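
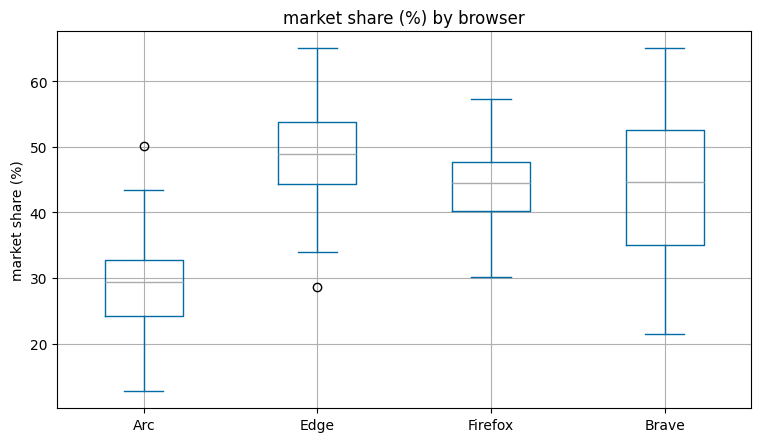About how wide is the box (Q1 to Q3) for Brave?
Q3 ≈ 52, Q1 ≈ 36; IQR ≈ 16.

≈ 16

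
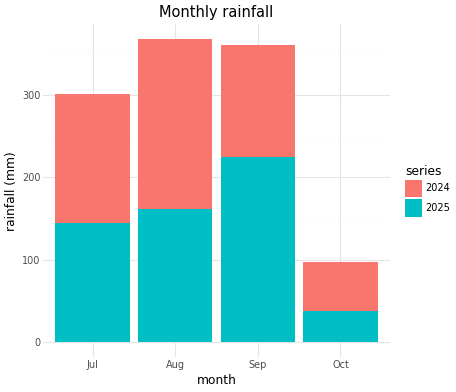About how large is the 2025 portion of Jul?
2025 top ≈ 150, bottom ≈ 0; segment ≈ 150.

≈ 150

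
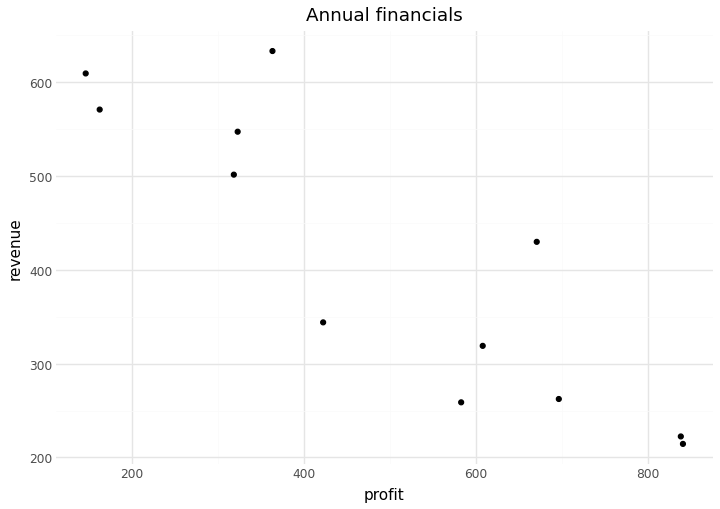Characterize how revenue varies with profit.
Points are negatively correlated; strong (|r| ≈ 0.9).

negative, strong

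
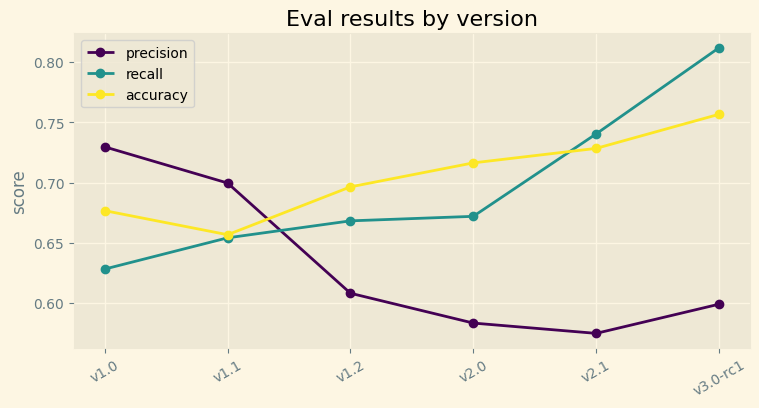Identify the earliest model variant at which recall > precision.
v1.1: recall ≈ 0.66 vs precision ≈ 0.70 (not yet); v1.2: recall ≈ 0.66 vs precision ≈ 0.60 (first crossover).

v1.2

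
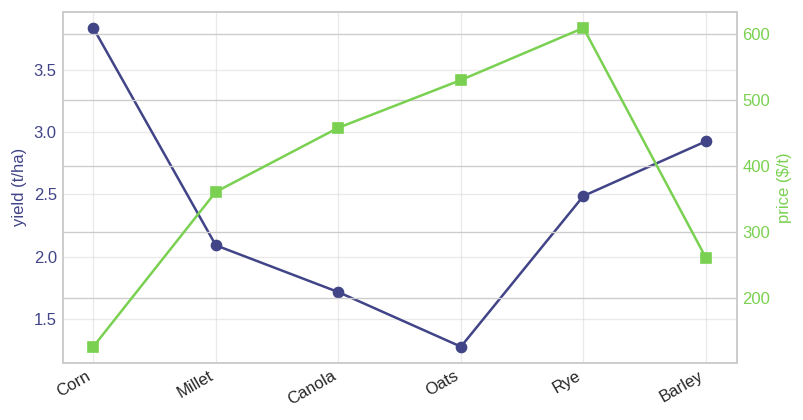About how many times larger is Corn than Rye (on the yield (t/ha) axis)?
Corn ≈ 4.0, Rye ≈ 2.5; 4.0/2.5 ≈ 1.6.

≈ 1.6×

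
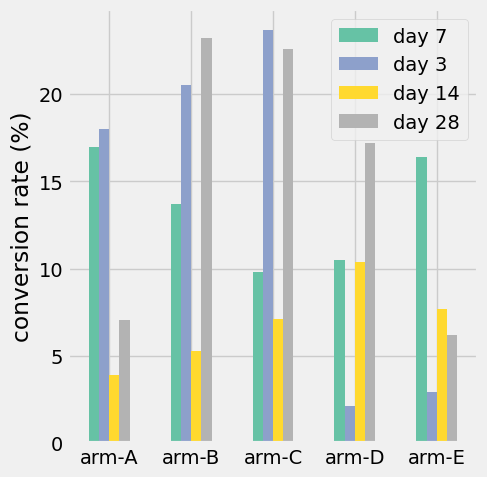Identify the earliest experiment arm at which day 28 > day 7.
arm-A: day 28 ≈ 8 vs day 7 ≈ 16 (not yet); arm-B: day 28 ≈ 24 vs day 7 ≈ 14 (first crossover).

arm-B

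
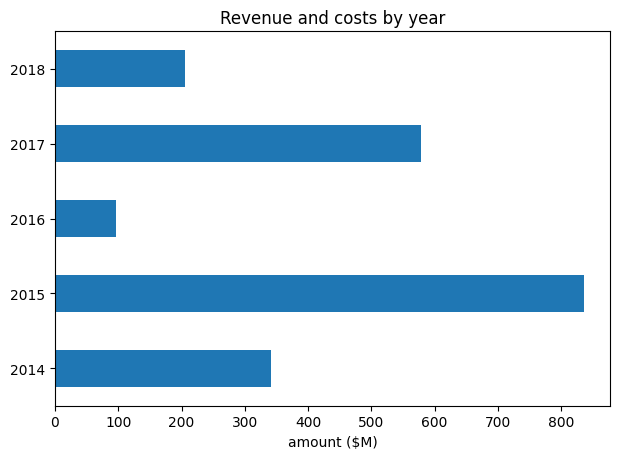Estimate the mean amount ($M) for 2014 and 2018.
≈ 250

(300 + 200) / 2 ≈ 250.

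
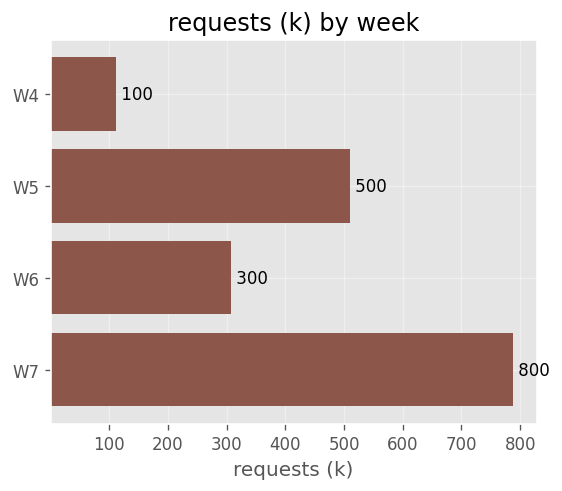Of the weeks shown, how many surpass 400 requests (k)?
Above 400: W5, W7.

2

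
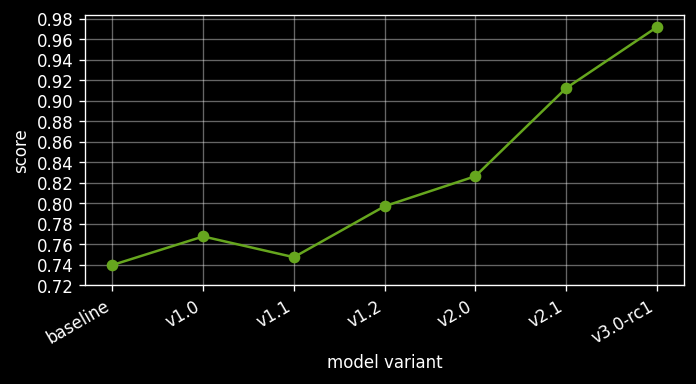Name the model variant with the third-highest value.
Top 4: v3.0-rc1 ≈ 0.98, v2.1 ≈ 0.92, v2.0 ≈ 0.82, v1.2 ≈ 0.80.

v2.0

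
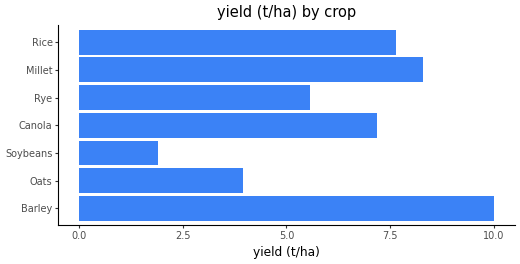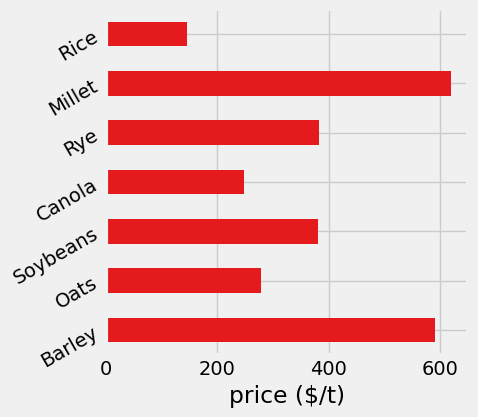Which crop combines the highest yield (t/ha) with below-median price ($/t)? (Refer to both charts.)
Chart 2 median price ($/t) ≈ 400; below-median crops: Oats, Canola, Rice. Among those, Rice has the highest yield (t/ha) (≈ 8).

Rice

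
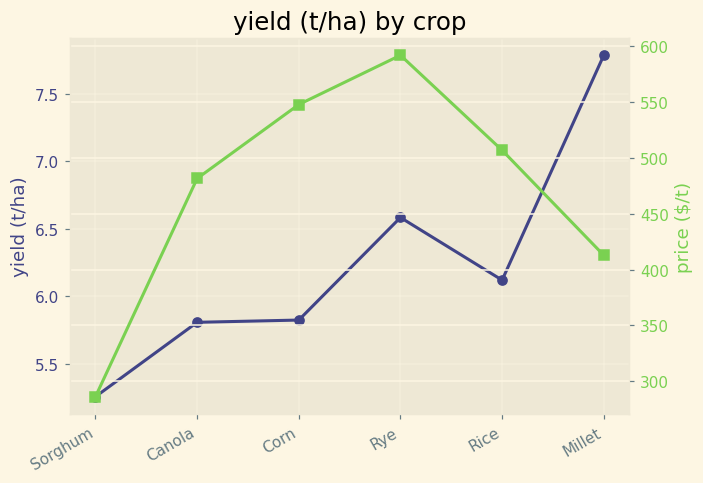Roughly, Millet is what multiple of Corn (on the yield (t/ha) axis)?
≈ 1.33×

Millet ≈ 8.0, Corn ≈ 6.0; 8.0/6.0 ≈ 1.33.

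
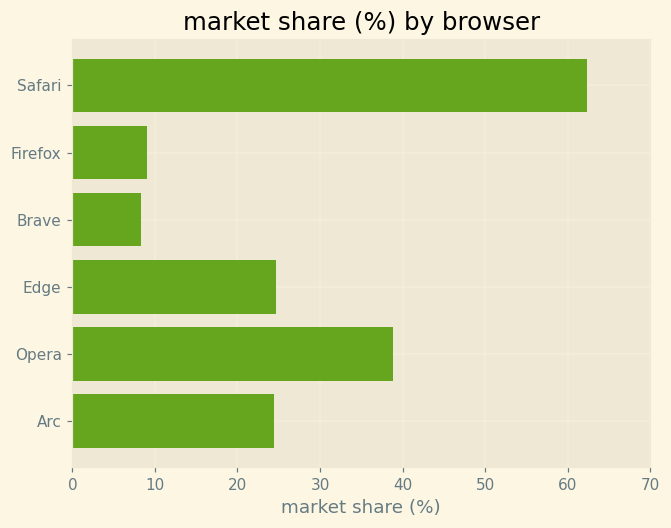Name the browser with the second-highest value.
Top 3: Safari ≈ 60, Opera ≈ 40, Edge ≈ 20.

Opera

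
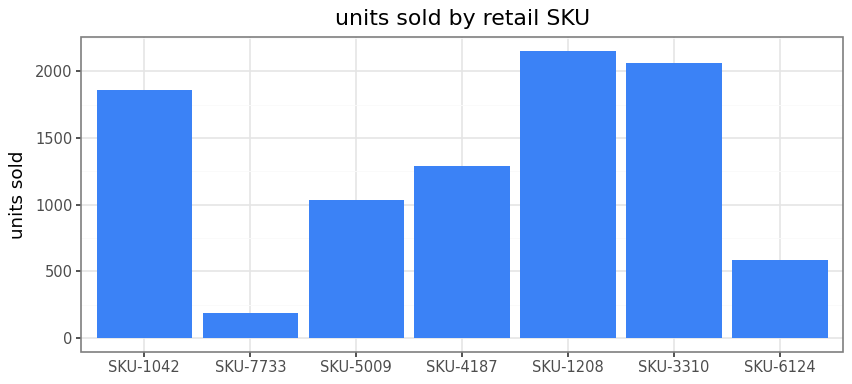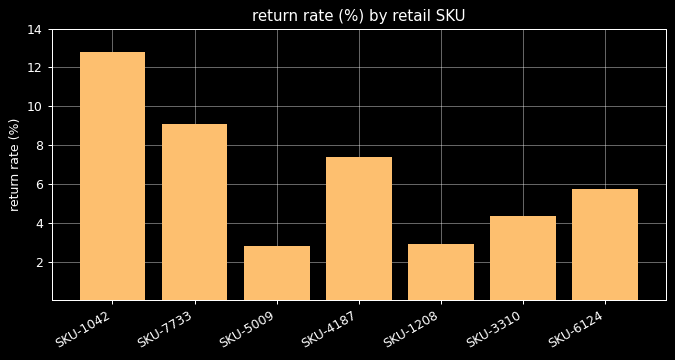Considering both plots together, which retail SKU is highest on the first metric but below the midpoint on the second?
Chart 2 median return rate (%) ≈ 6; below-median retail SKUs: SKU-5009, SKU-1208, SKU-3310. Among those, SKU-1208 has the highest units sold (≈ 2200).

SKU-1208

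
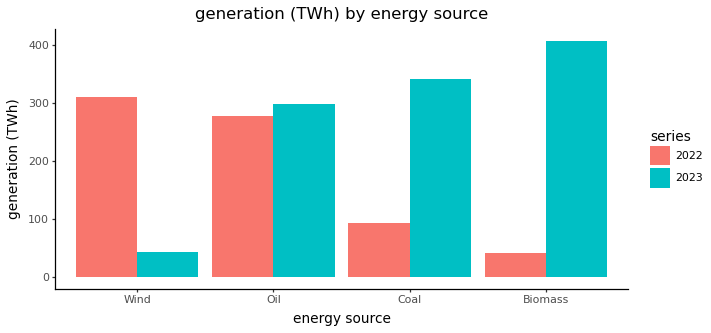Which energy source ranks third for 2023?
Top 4 for 2023: Biomass ≈ 400, Coal ≈ 350, Oil ≈ 300, Wind ≈ 50.

Oil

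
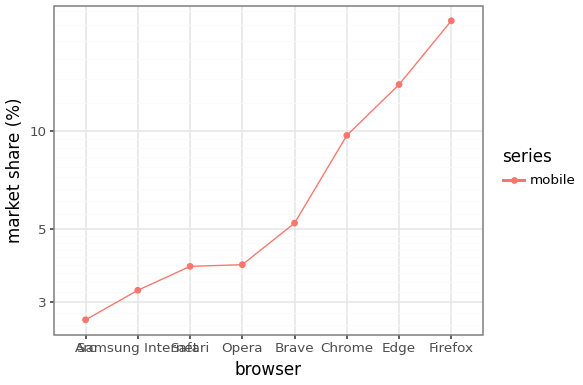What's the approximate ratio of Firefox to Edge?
Firefox ≈ 22, Edge ≈ 14; 22/14 ≈ 1.57.

≈ 1.57×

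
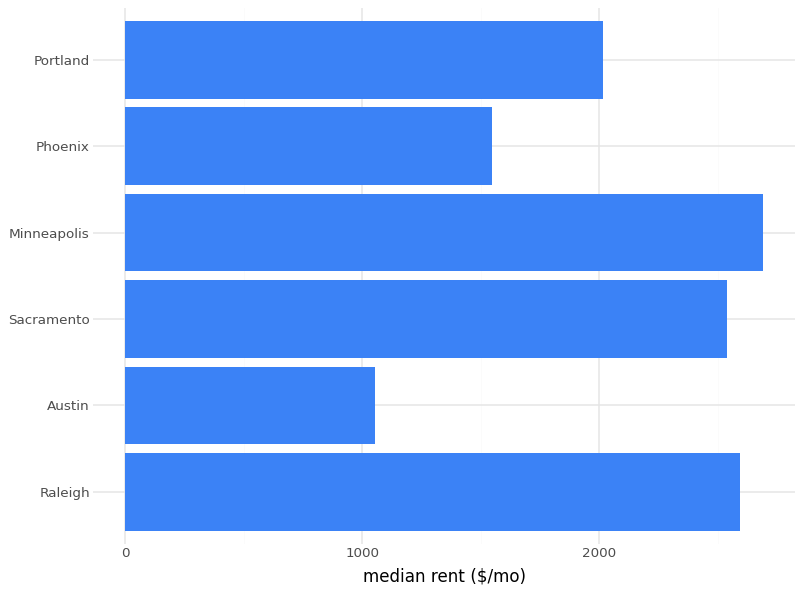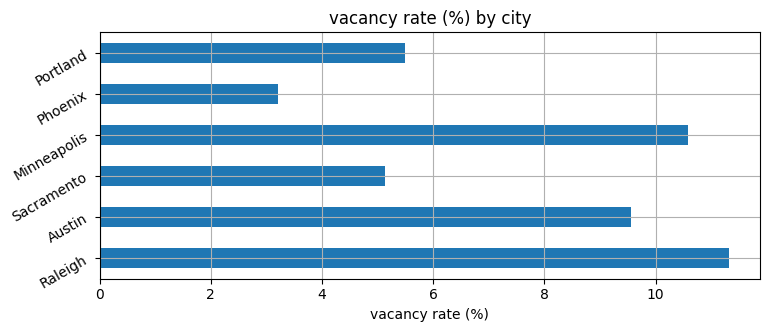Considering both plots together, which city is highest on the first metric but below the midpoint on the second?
Chart 2 median vacancy rate (%) ≈ 8; below-median cities: Sacramento, Phoenix, Portland. Among those, Sacramento has the highest median rent ($/mo) (≈ 2500).

Sacramento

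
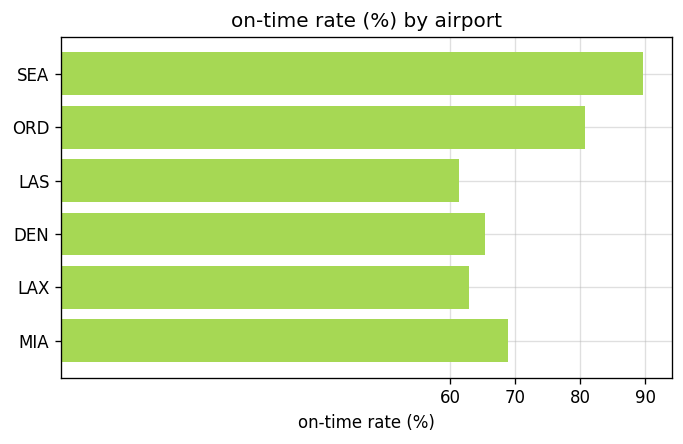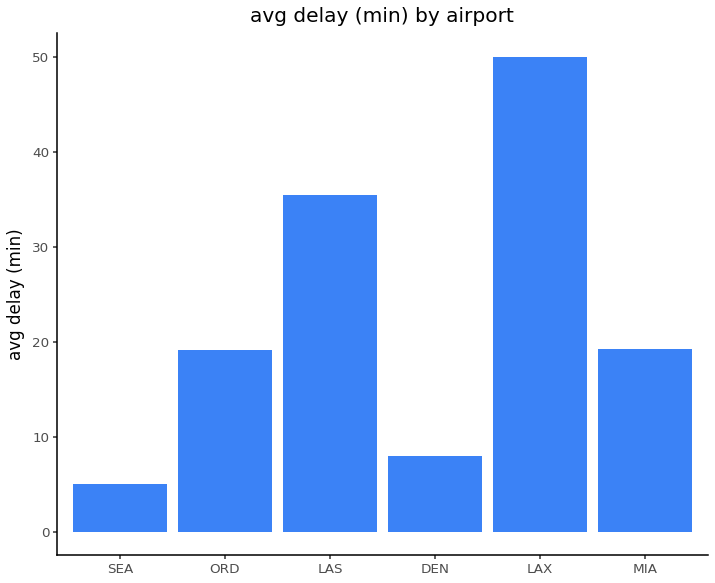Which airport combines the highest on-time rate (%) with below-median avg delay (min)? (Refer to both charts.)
Chart 2 median avg delay (min) ≈ 20; below-median airports: SEA, ORD, DEN. Among those, SEA has the highest on-time rate (%) (≈ 90).

SEA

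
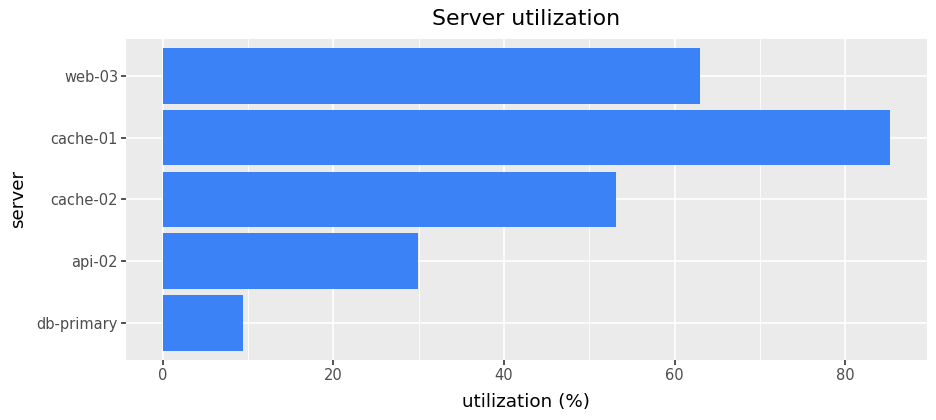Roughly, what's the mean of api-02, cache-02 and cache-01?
(30 + 50 + 90) / 3 ≈ 57.

≈ 57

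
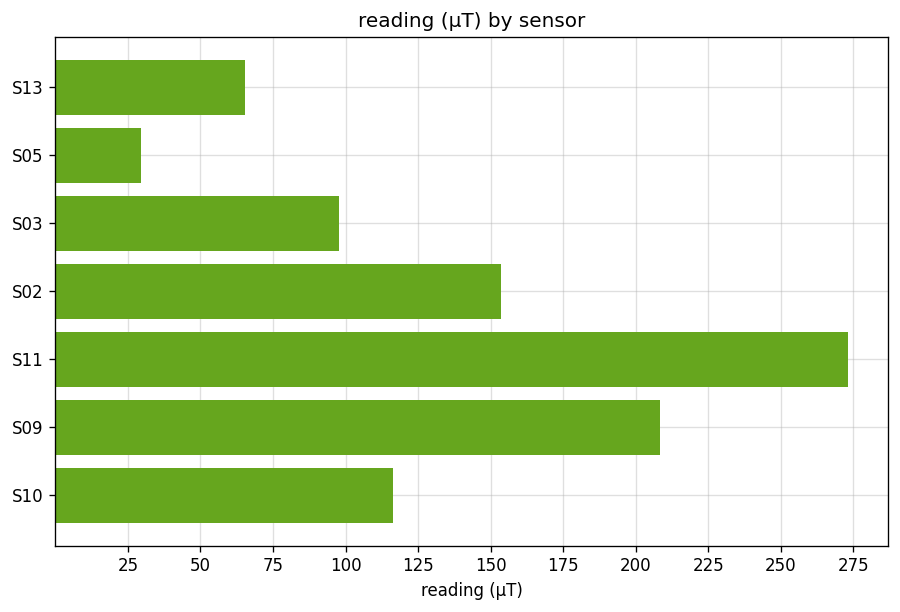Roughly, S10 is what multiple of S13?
S10 ≈ 125, S13 ≈ 75; 125/75 ≈ 1.67.

≈ 1.67×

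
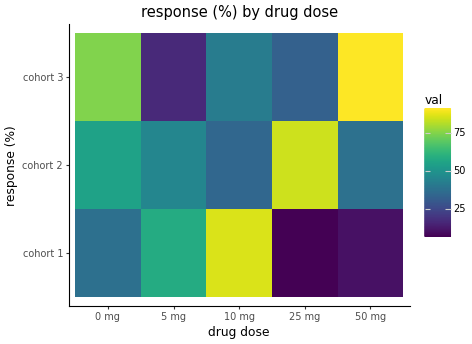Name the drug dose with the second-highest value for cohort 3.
0 mg

Top 3 for cohort 3: 50 mg ≈ 90, 0 mg ≈ 80, 10 mg ≈ 40.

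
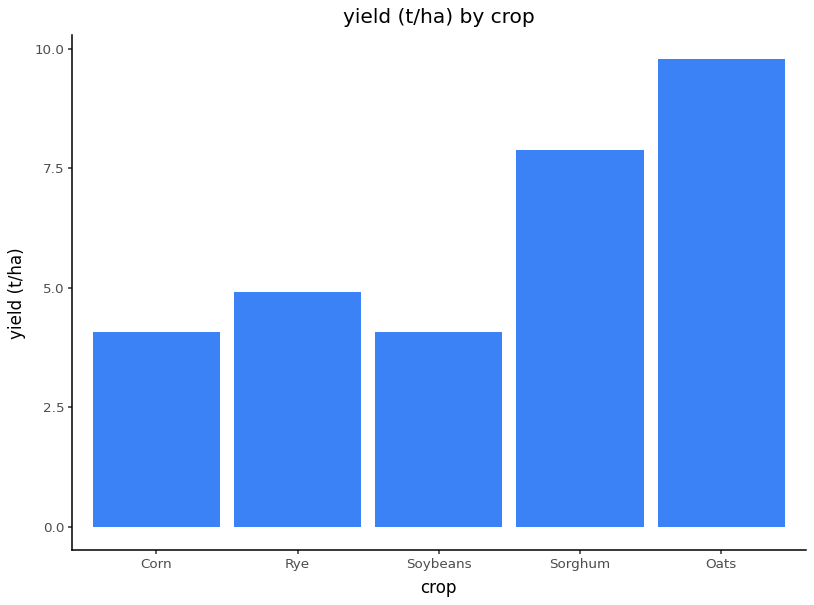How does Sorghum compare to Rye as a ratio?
Sorghum ≈ 8, Rye ≈ 5; 8/5 ≈ 1.6.

≈ 1.6×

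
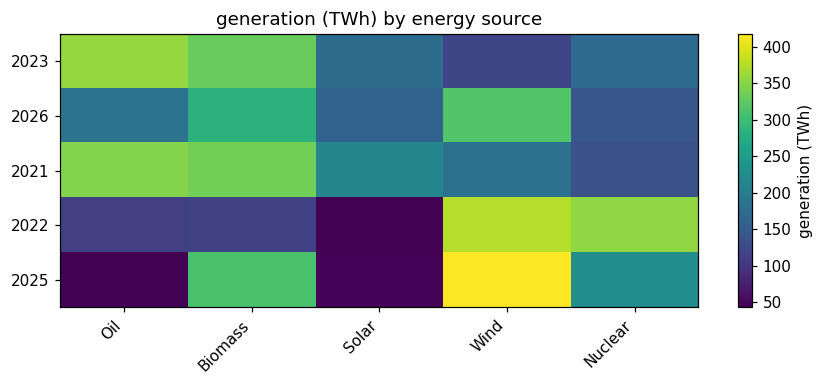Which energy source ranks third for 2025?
Top 4 for 2025: Wind ≈ 400, Biomass ≈ 300, Nuclear ≈ 250, Solar ≈ 50.

Nuclear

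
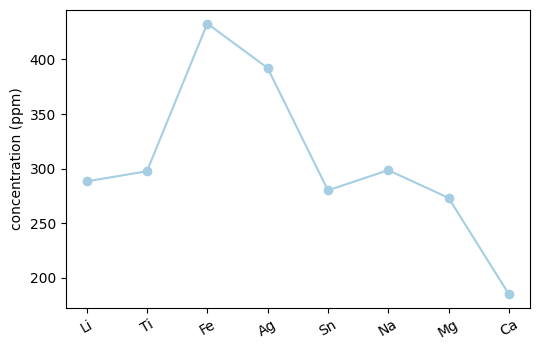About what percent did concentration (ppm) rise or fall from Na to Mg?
≈ -8.3%

Na ≈ 300, Mg ≈ 275; (275 − 300) / 300 ≈ -8.3%.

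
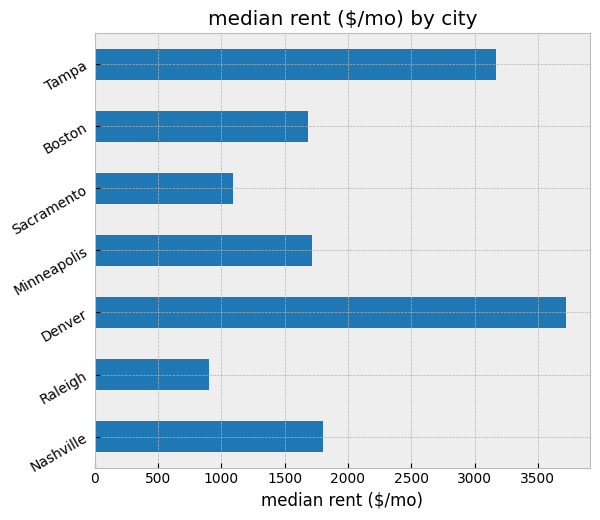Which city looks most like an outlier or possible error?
Denver ≈ 3500; the rest sit between ≈ 1000 and ≈ 3000.

Denver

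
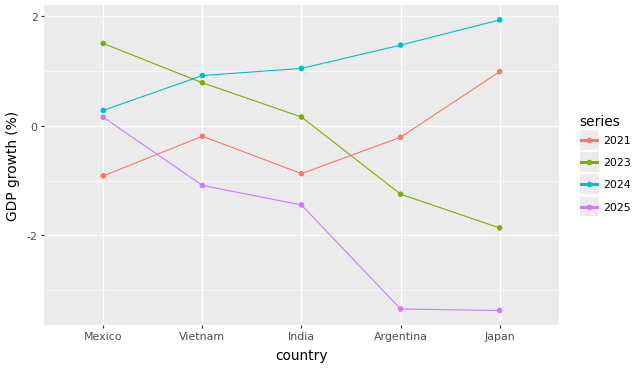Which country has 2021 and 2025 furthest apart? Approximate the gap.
Japan: 2021 ≈ 1.0, 2025 ≈ -3.5 → gap ≈ 4.5. Next-largest (Argentina) is only ≈ 3.5.

Japan, ≈ 4.5 %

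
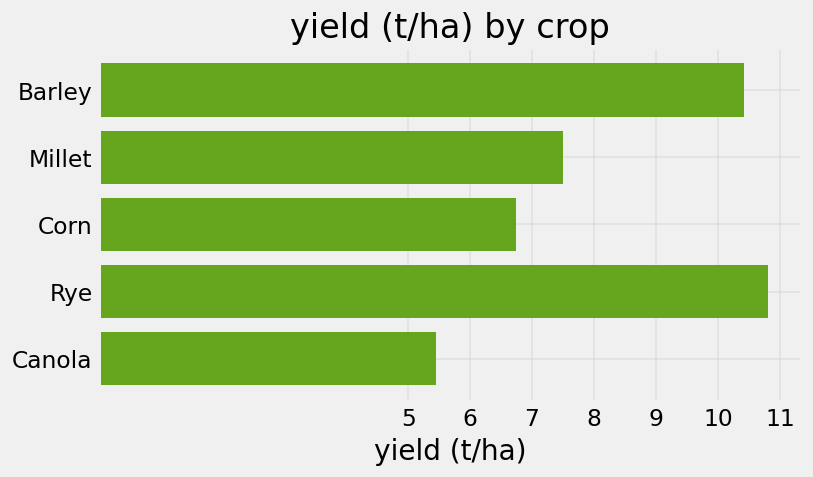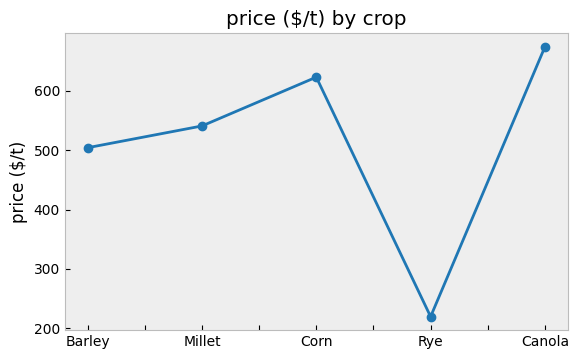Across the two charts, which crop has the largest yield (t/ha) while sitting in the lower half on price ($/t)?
Rye

Chart 2 median price ($/t) ≈ 500; below-median crops: Barley, Rye. Among those, Rye has the highest yield (t/ha) (≈ 11).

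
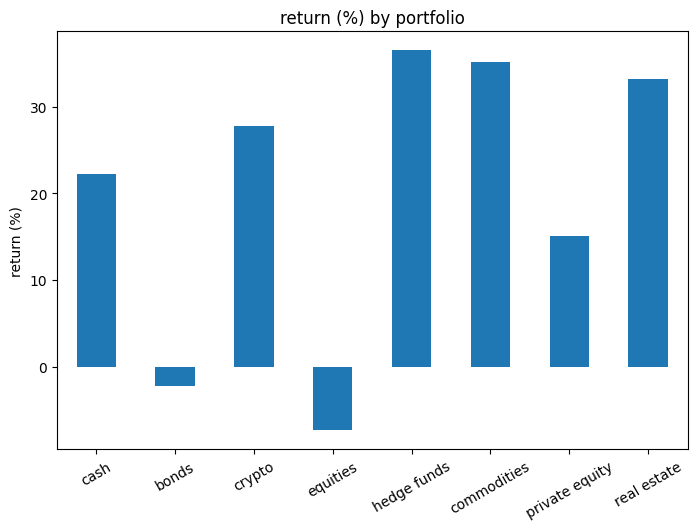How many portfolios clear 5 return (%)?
Above 5: cash, crypto, hedge funds, commodities, private equity, real estate.

6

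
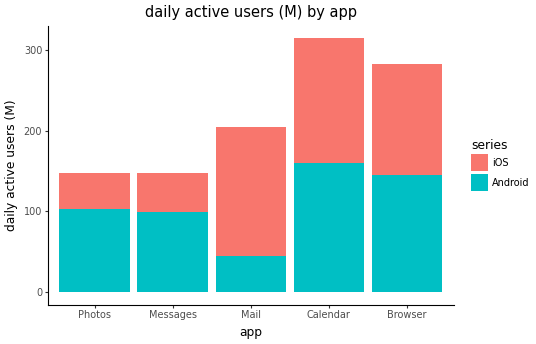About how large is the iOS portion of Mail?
iOS top ≈ 200, bottom ≈ 50; segment ≈ 150.

≈ 150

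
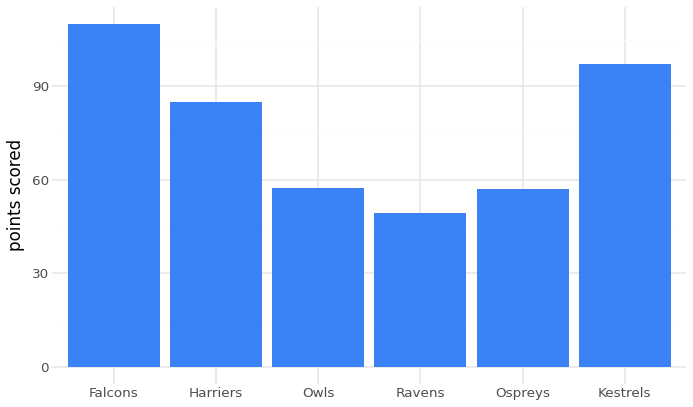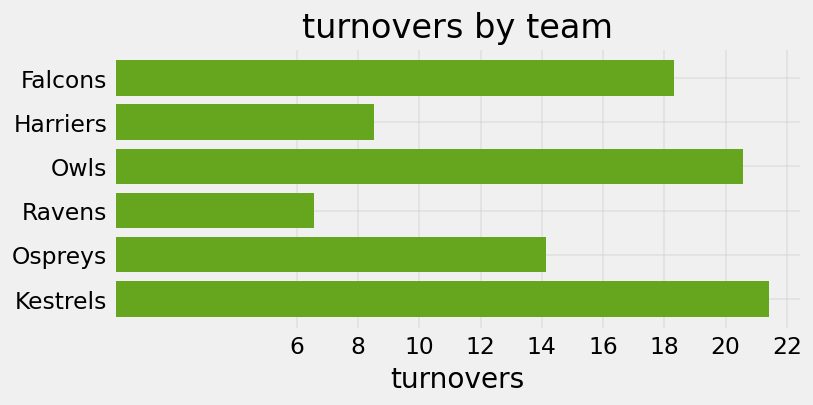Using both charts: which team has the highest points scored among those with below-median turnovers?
Harriers

Chart 2 median turnovers ≈ 16; below-median teams: Harriers, Ravens, Ospreys. Among those, Harriers has the highest points scored (≈ 80).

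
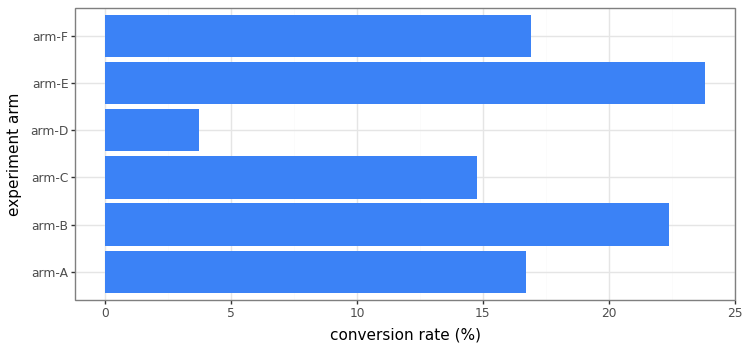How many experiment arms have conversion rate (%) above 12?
5

Above 12: arm-A, arm-B, arm-C, arm-E, arm-F.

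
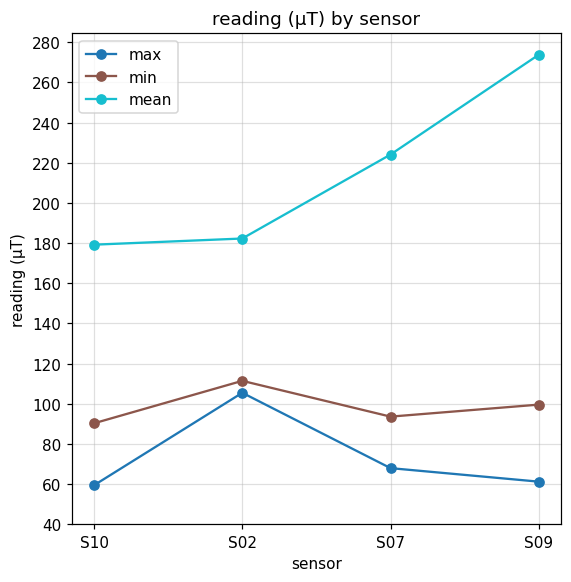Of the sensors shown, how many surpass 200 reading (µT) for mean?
Above 200: S07, S09.

2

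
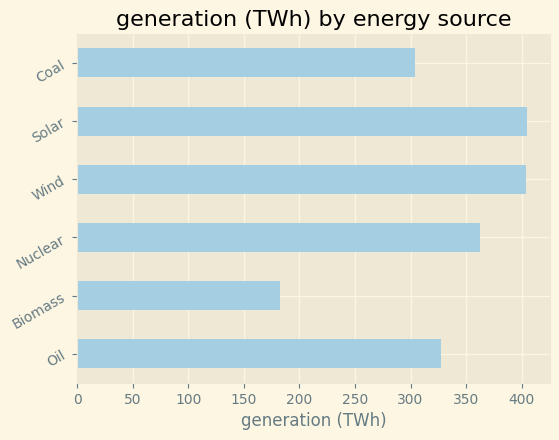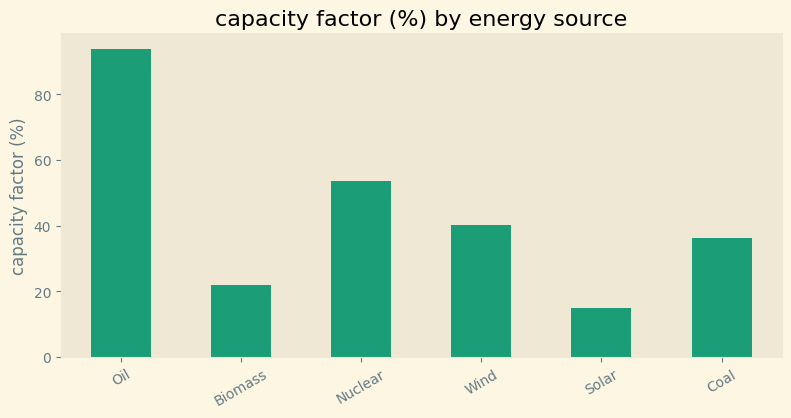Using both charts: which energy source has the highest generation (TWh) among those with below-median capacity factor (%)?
Solar

Chart 2 median capacity factor (%) ≈ 40; below-median energy sources: Biomass, Solar, Coal. Among those, Solar has the highest generation (TWh) (≈ 400).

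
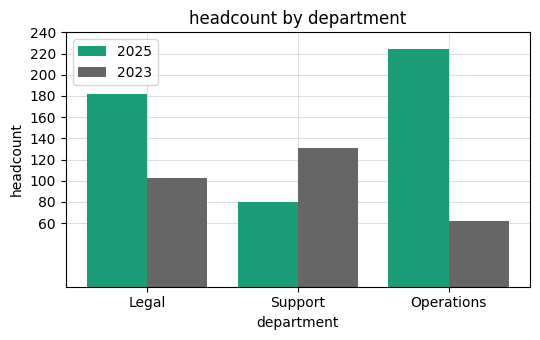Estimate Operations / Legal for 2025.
Operations ≈ 220, Legal ≈ 180; 220/180 ≈ 1.22.

≈ 1.22×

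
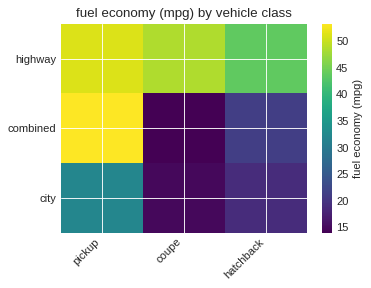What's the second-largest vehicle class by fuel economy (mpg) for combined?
hatchback

Top 3 for combined: pickup ≈ 55, hatchback ≈ 20, coupe ≈ 15.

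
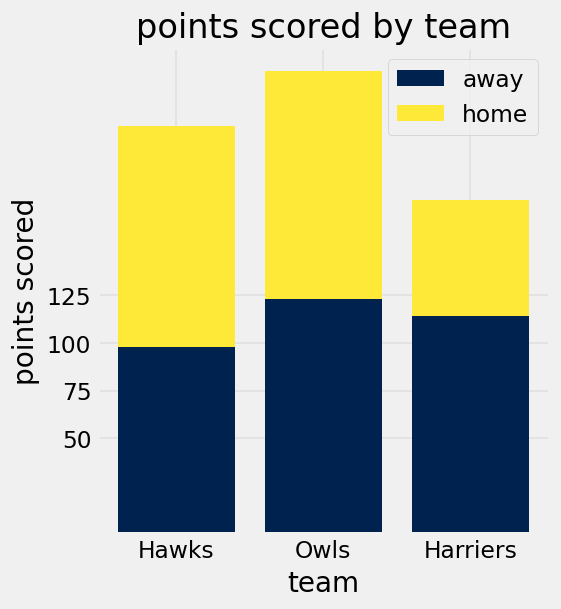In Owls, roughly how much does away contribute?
away top ≈ 125, bottom ≈ 0; segment ≈ 125.

≈ 125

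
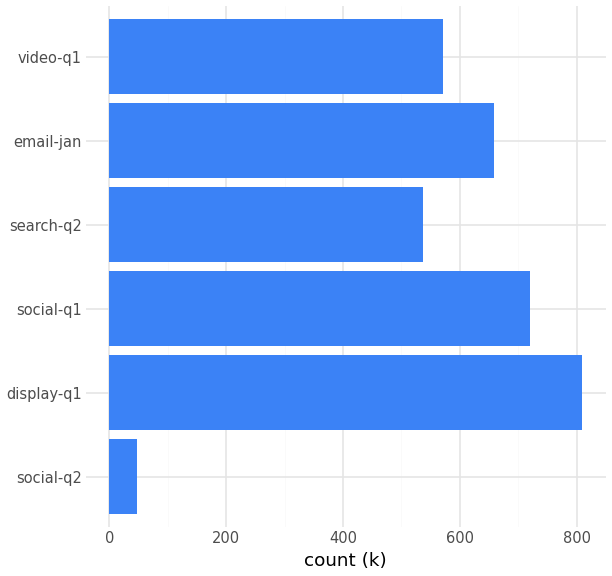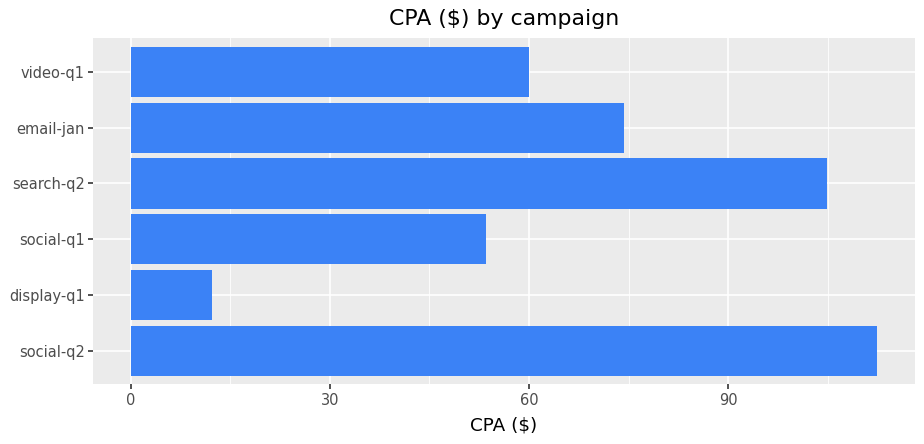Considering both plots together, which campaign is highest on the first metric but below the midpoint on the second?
Chart 2 median CPA ($) ≈ 60; below-median campaigns: display-q1, social-q1, video-q1. Among those, display-q1 has the highest count (k) (≈ 800).

display-q1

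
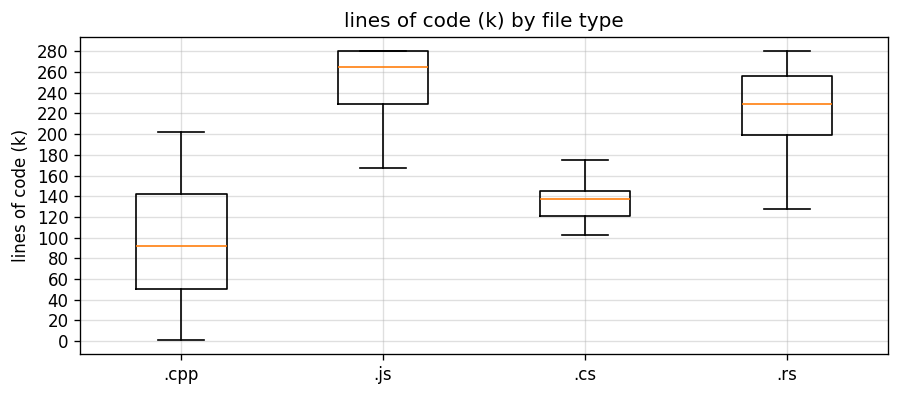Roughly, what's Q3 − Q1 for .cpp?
Q3 ≈ 140, Q1 ≈ 60; IQR ≈ 80.

≈ 80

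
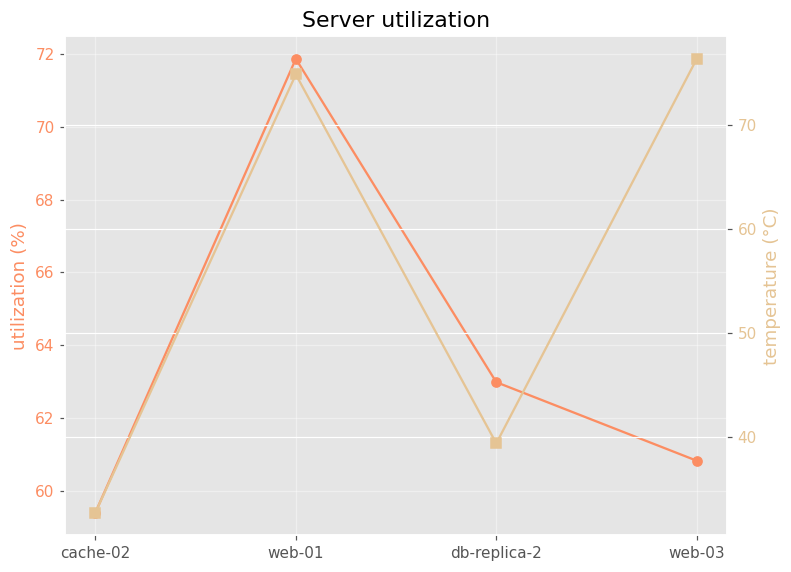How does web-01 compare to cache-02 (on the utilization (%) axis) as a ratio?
≈ 1.2×

web-01 ≈ 72, cache-02 ≈ 60; 72/60 ≈ 1.2.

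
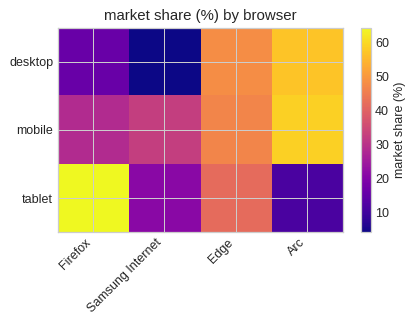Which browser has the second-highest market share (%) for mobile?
Edge

Top 3 for mobile: Arc ≈ 60, Edge ≈ 45, Samsung Internet ≈ 35.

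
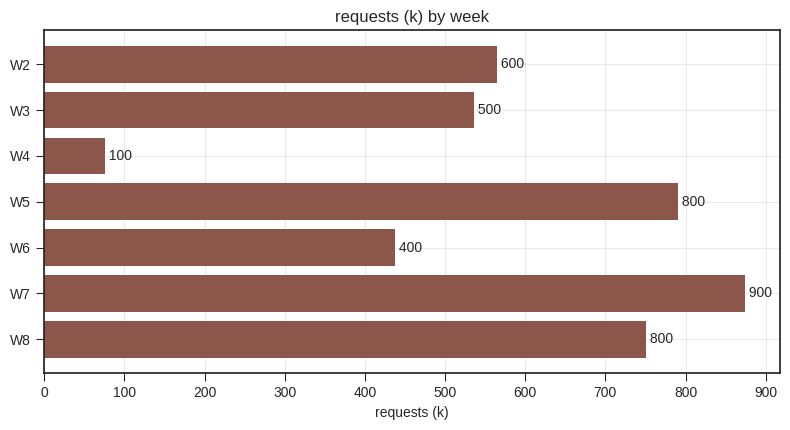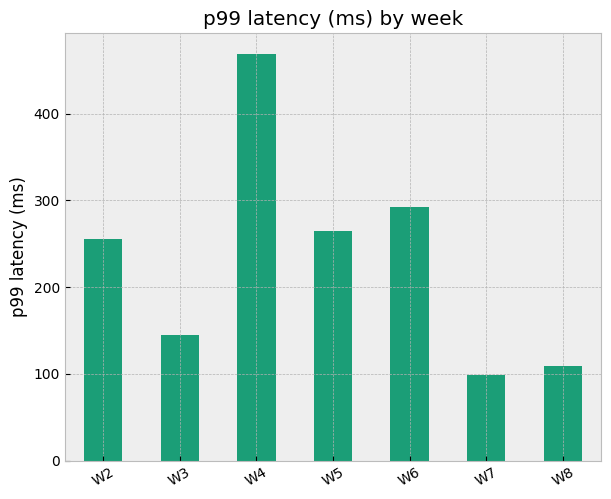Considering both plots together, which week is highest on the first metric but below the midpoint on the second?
W7

Chart 2 median p99 latency (ms) ≈ 250; below-median weeks: W3, W7, W8. Among those, W7 has the highest requests (k) (≈ 900).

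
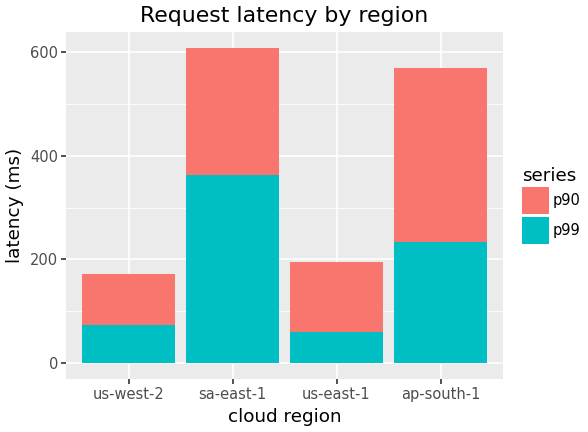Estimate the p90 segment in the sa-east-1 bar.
≈ 200

p90 top ≈ 600, bottom ≈ 400; segment ≈ 200.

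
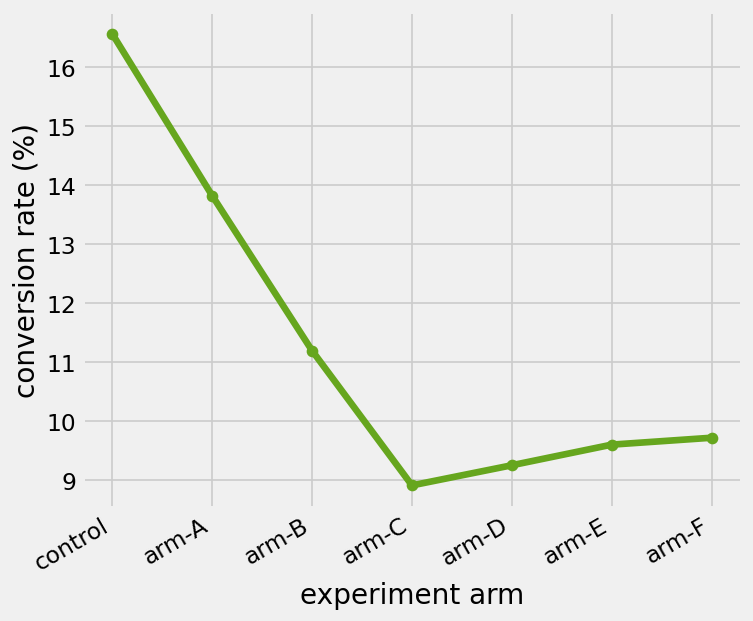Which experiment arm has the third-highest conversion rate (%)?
Top 4: control ≈ 17, arm-A ≈ 14, arm-B ≈ 11, arm-F ≈ 10.

arm-B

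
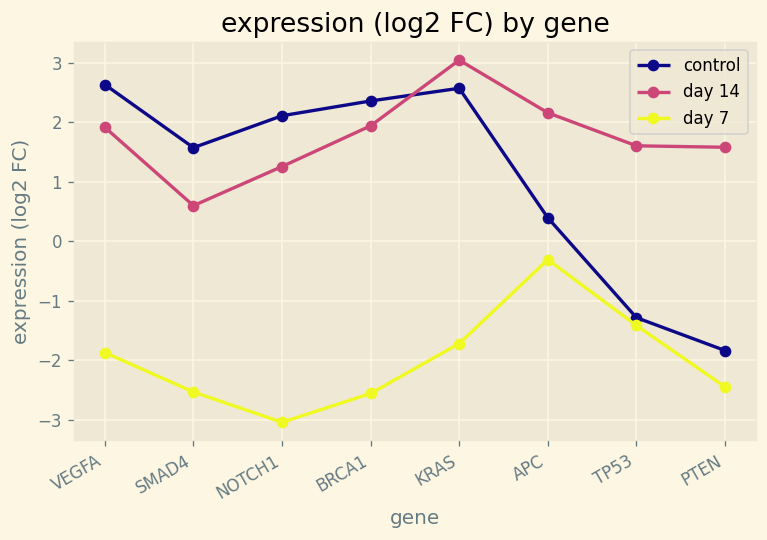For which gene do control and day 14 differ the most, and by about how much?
PTEN, ≈ 4 log2 FC

PTEN: control ≈ -2, day 14 ≈ 2 → gap ≈ 4. Next-largest (TP53) is only ≈ 3.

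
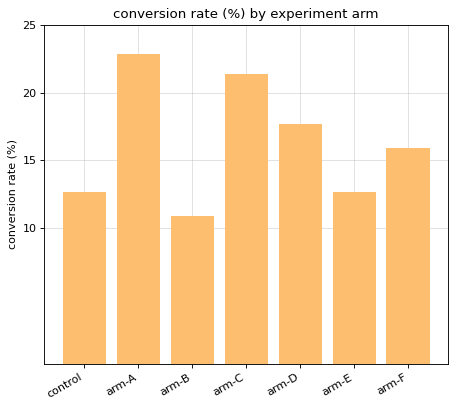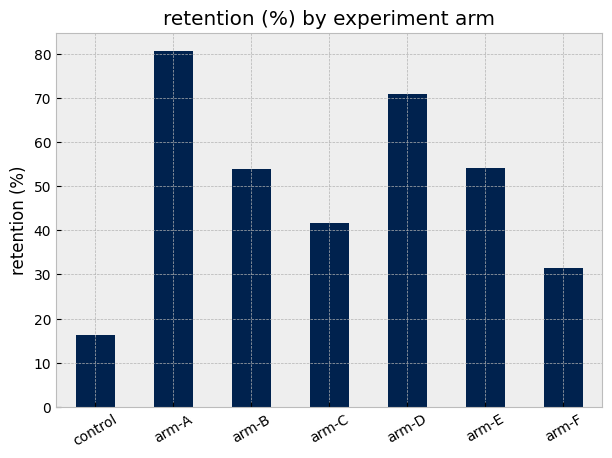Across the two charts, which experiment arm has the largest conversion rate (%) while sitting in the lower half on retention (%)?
arm-C

Chart 2 median retention (%) ≈ 50; below-median experiment arms: control, arm-C, arm-F. Among those, arm-C has the highest conversion rate (%) (≈ 20).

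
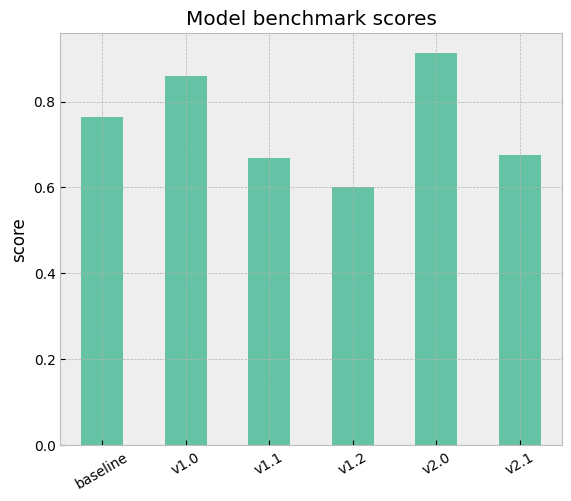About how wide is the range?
≈ 0.3

Max v2.0 ≈ 0.9, min v1.2 ≈ 0.6; range ≈ 0.3.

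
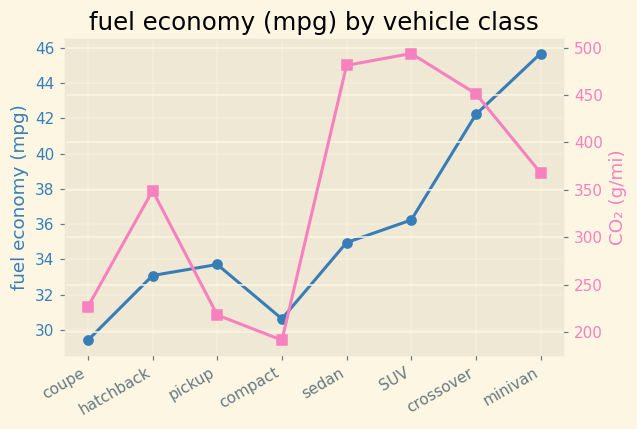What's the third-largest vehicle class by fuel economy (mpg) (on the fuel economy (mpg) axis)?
SUV

Top 4 (on the fuel economy (mpg) axis): minivan ≈ 46, crossover ≈ 42, SUV ≈ 36, sedan ≈ 34.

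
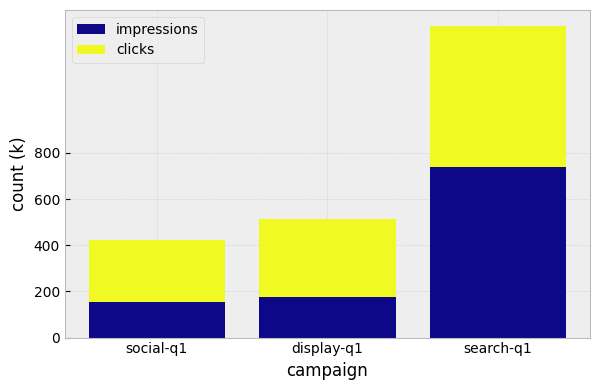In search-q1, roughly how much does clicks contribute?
≈ 600

clicks top ≈ 1400, bottom ≈ 800; segment ≈ 600.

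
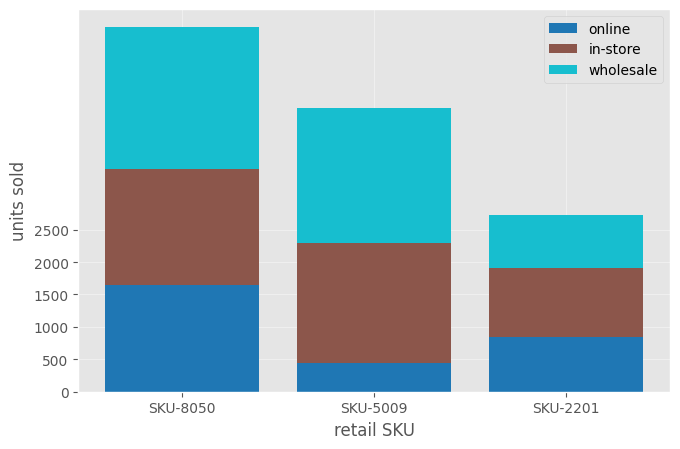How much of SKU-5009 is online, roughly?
≈ 500

online top ≈ 500, bottom ≈ 0; segment ≈ 500.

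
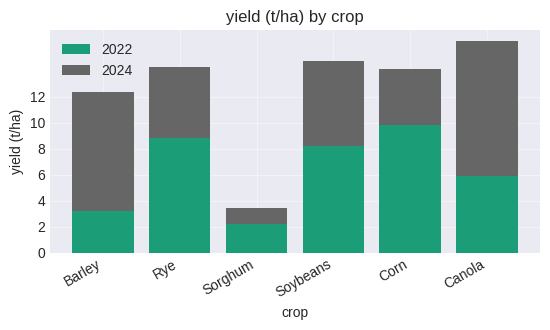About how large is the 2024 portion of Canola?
2024 top ≈ 16, bottom ≈ 6; segment ≈ 10.

≈ 10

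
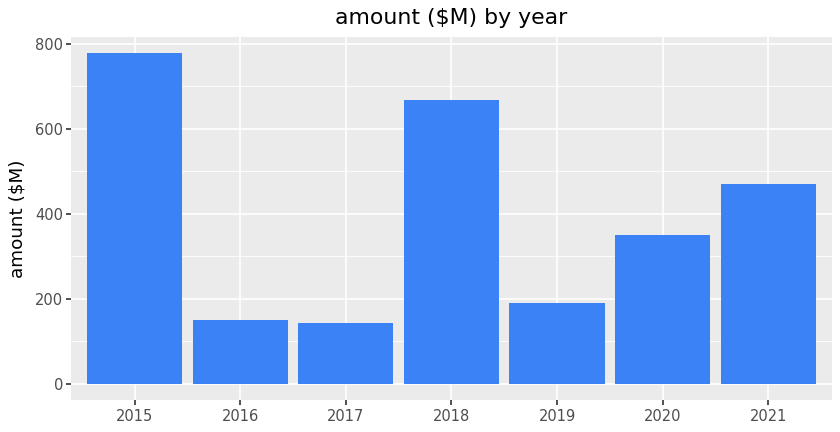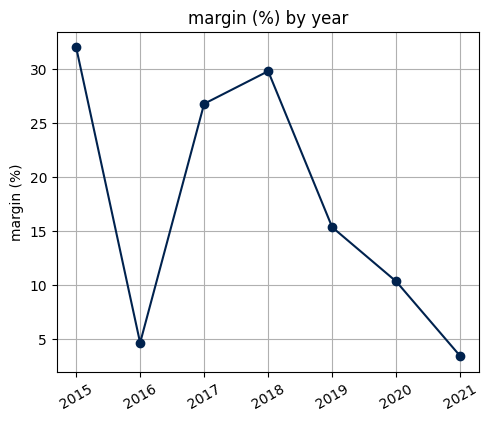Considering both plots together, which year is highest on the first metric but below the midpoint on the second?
2021

Chart 2 median margin (%) ≈ 15; below-median years: 2016, 2020, 2021. Among those, 2021 has the highest amount ($M) (≈ 500).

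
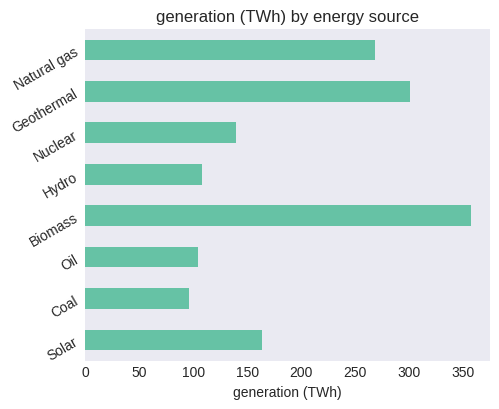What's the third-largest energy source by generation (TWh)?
Top 4: Biomass ≈ 350, Geothermal ≈ 300, Natural gas ≈ 250, Solar ≈ 150.

Natural gas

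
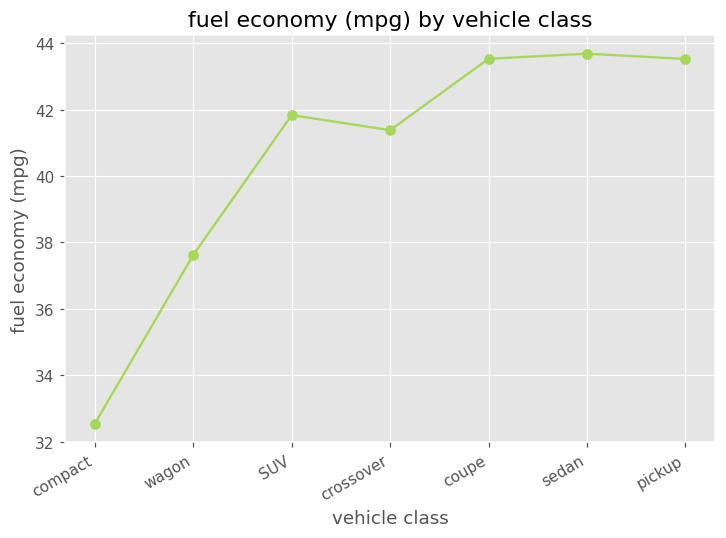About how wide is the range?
Max sedan ≈ 44, min compact ≈ 33; range ≈ 11.

≈ 11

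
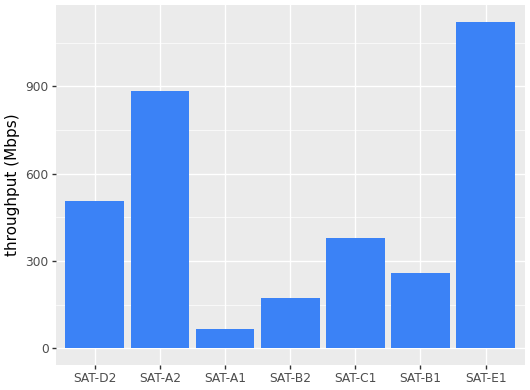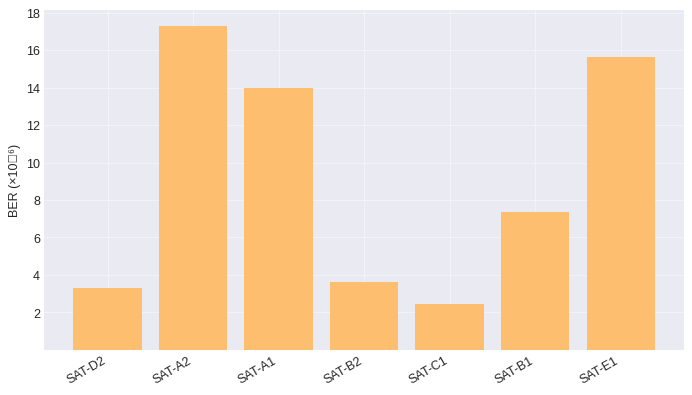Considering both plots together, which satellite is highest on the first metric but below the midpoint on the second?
Chart 2 median BER (×10⁻⁶) ≈ 8; below-median satellites: SAT-D2, SAT-B2, SAT-C1. Among those, SAT-D2 has the highest throughput (Mbps) (≈ 600).

SAT-D2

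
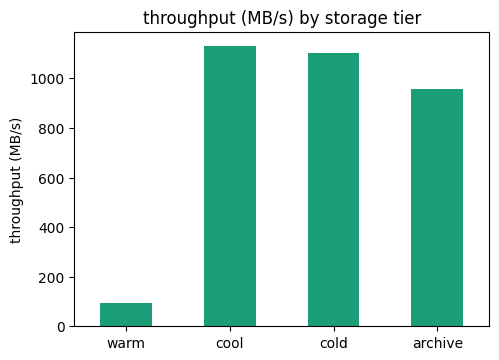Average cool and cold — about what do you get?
≈ 1100

(1100 + 1100) / 2 ≈ 1100.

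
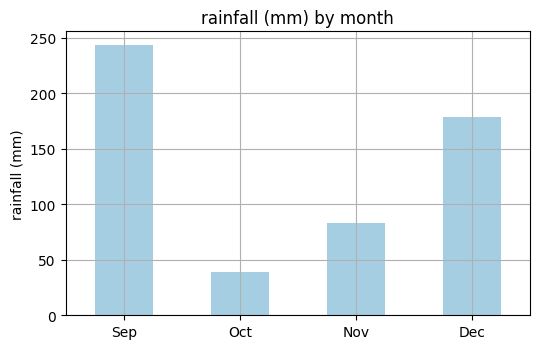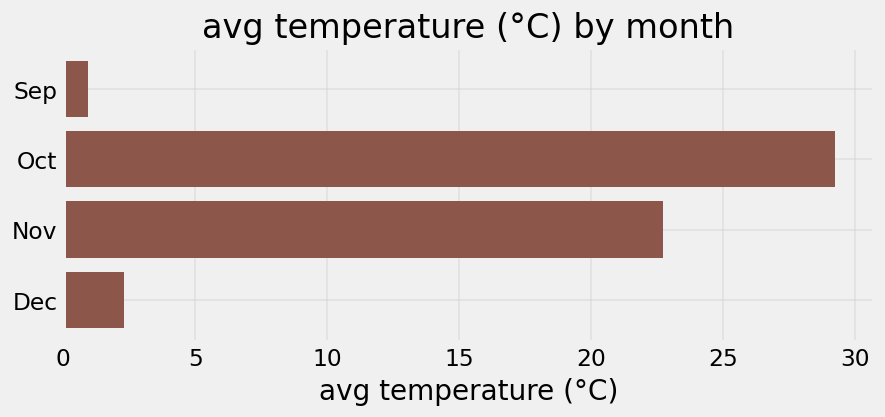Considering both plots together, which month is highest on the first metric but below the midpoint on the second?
Chart 2 median avg temperature (°C) ≈ 15; below-median months: Sep, Dec. Among those, Sep has the highest rainfall (mm) (≈ 250).

Sep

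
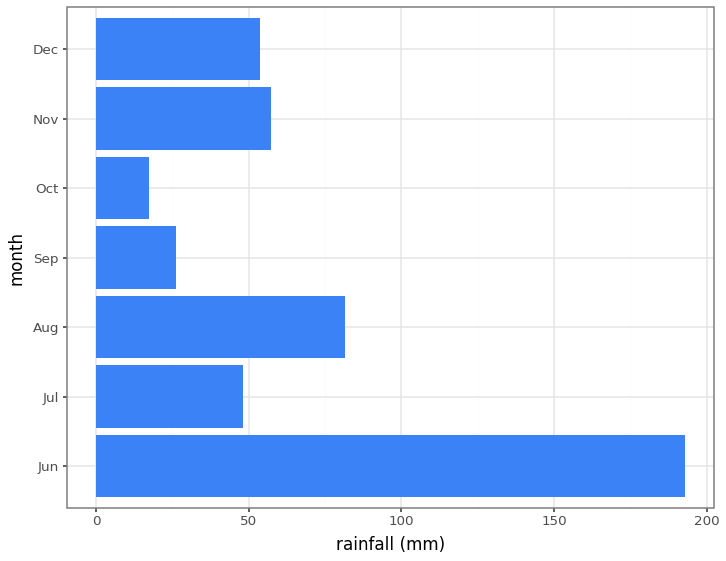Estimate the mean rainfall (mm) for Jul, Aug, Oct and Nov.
(40 + 80 + 20 + 60) / 4 ≈ 50.

≈ 50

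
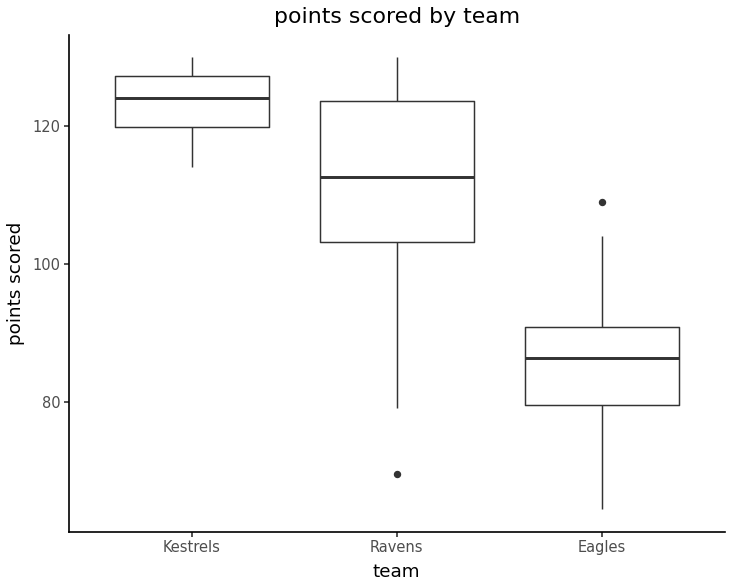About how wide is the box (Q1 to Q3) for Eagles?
Q3 ≈ 90, Q1 ≈ 80; IQR ≈ 10.

≈ 10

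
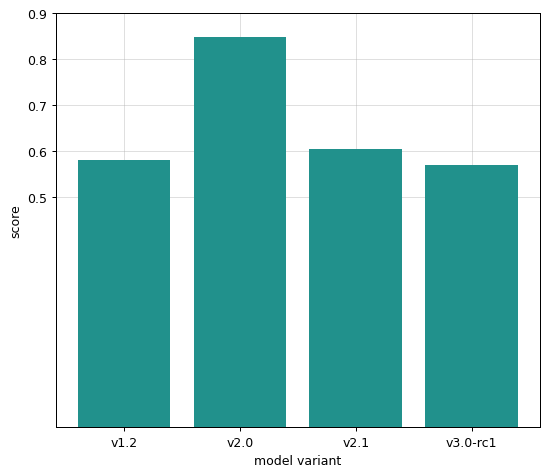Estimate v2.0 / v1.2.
v2.0 ≈ 0.8, v1.2 ≈ 0.6; 0.8/0.6 ≈ 1.33.

≈ 1.33×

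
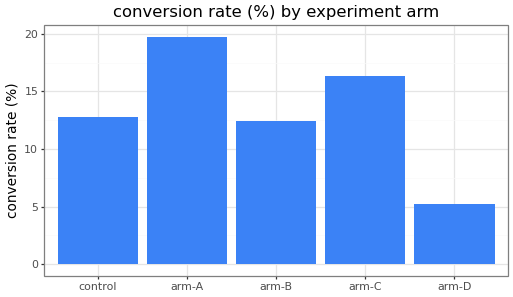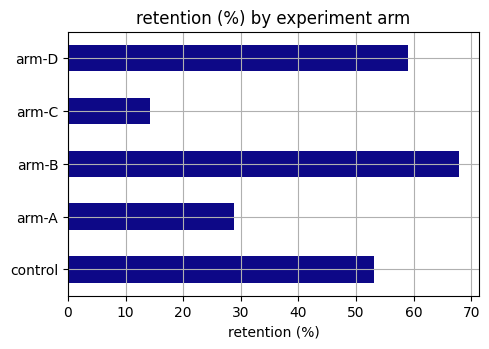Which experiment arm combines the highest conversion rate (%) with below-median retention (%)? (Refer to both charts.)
Chart 2 median retention (%) ≈ 50; below-median experiment arms: arm-A, arm-C. Among those, arm-A has the highest conversion rate (%) (≈ 20).

arm-A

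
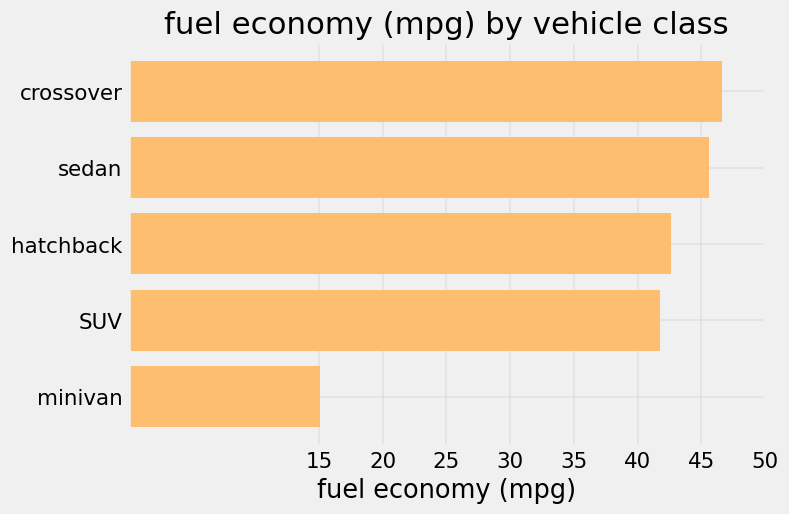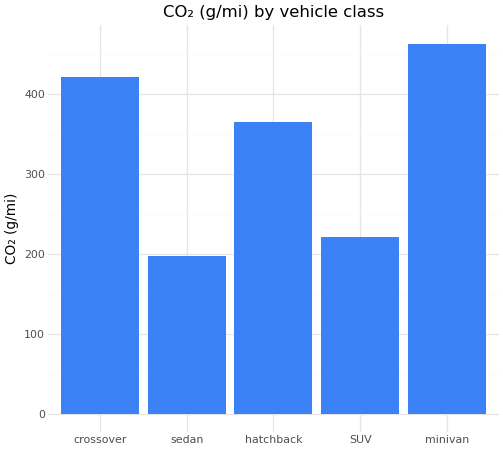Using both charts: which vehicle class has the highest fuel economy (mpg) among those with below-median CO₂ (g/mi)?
Chart 2 median CO₂ (g/mi) ≈ 350; below-median vehicle classes: sedan, SUV. Among those, sedan has the highest fuel economy (mpg) (≈ 45).

sedan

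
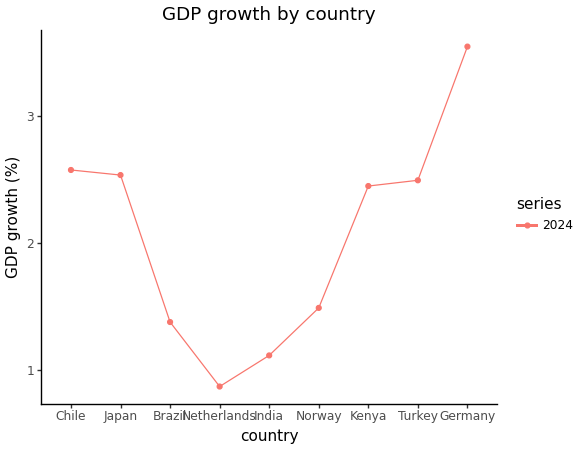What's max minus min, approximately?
≈ 2.5

Max Germany ≈ 3.5, min Netherlands ≈ 1.0; range ≈ 2.5.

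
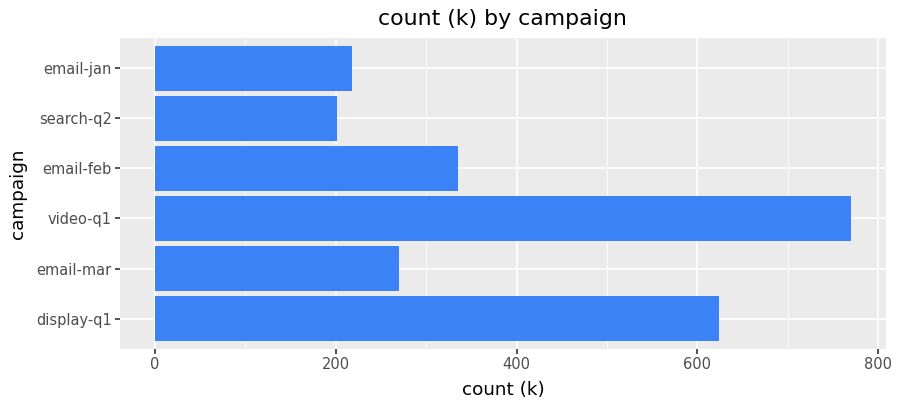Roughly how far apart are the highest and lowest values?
≈ 600

Max video-q1 ≈ 800, min search-q2 ≈ 200; range ≈ 600.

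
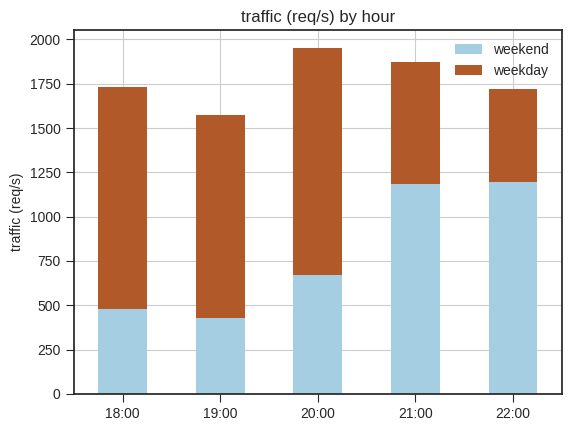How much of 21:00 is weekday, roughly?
≈ 600

weekday top ≈ 1800, bottom ≈ 1200; segment ≈ 600.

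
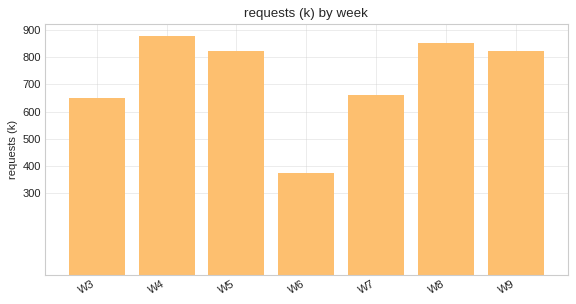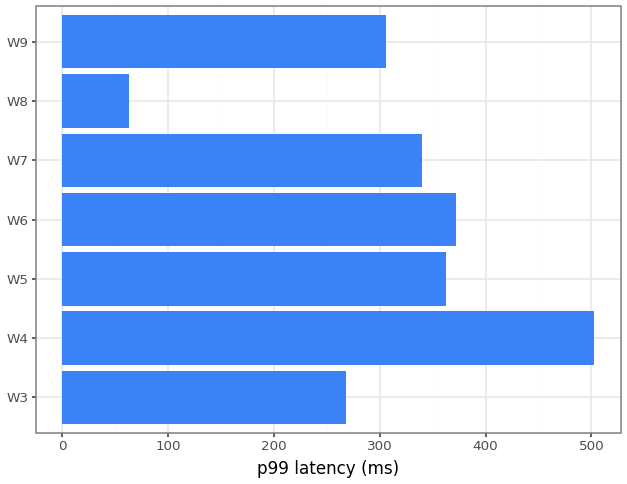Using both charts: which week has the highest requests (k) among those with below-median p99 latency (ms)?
Chart 2 median p99 latency (ms) ≈ 350; below-median weeks: W3, W8, W9. Among those, W8 has the highest requests (k) (≈ 900).

W8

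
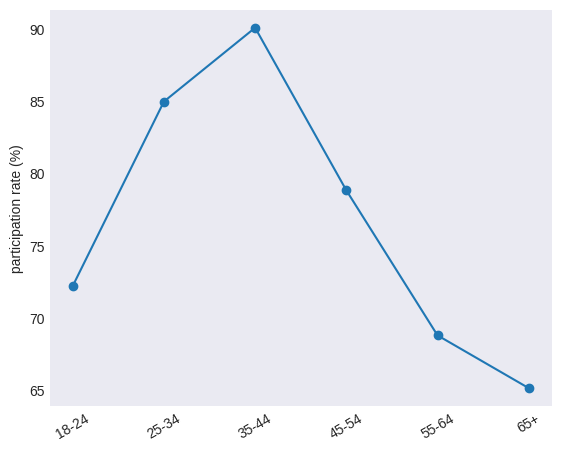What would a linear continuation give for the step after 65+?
Last three: 80, 70, 65 → slope ≈ -7.5/step → next ≈ 57.5.

≈ 57.5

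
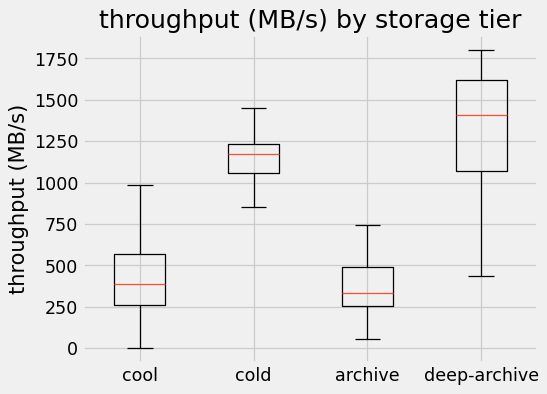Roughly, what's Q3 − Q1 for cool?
≈ 300

Q3 ≈ 600, Q1 ≈ 300; IQR ≈ 300.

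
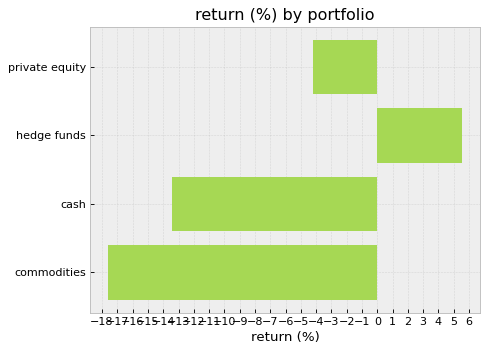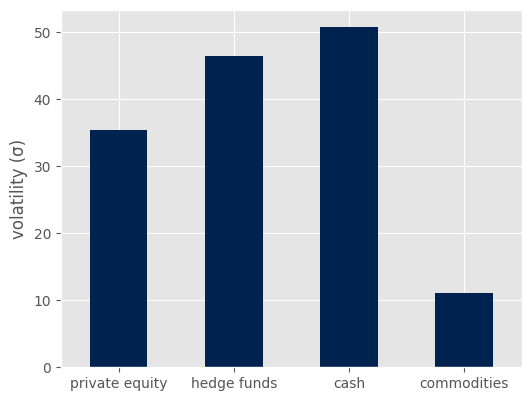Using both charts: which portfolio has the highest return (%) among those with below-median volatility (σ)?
private equity

Chart 2 median volatility (σ) ≈ 40; below-median portfolios: private equity, commodities. Among those, private equity has the highest return (%) (≈ -4).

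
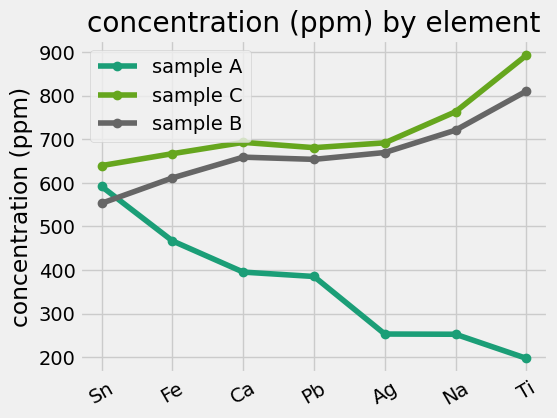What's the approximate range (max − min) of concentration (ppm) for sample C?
≈ 300

Max Ti ≈ 900, min Sn ≈ 600; range ≈ 300.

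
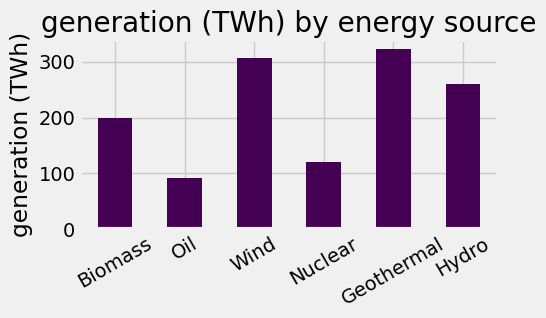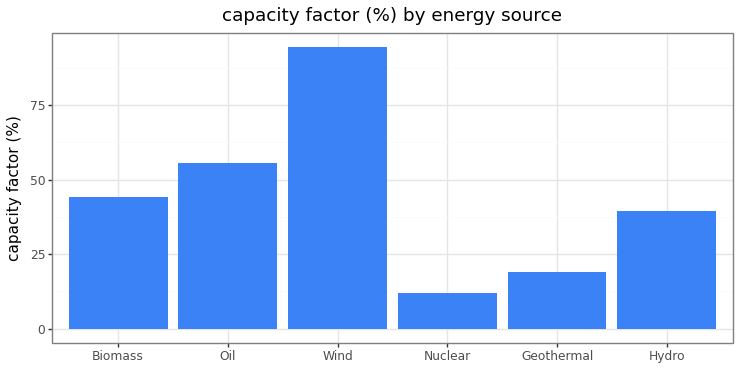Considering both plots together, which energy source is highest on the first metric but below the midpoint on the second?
Chart 2 median capacity factor (%) ≈ 40; below-median energy sources: Nuclear, Geothermal, Hydro. Among those, Geothermal has the highest generation (TWh) (≈ 300).

Geothermal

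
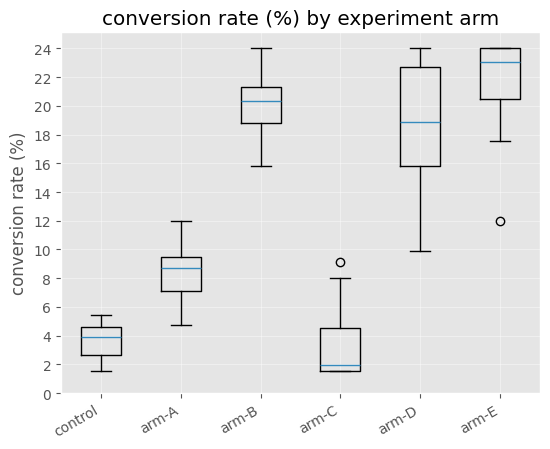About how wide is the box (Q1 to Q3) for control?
Q3 ≈ 4, Q1 ≈ 2; IQR ≈ 2.

≈ 2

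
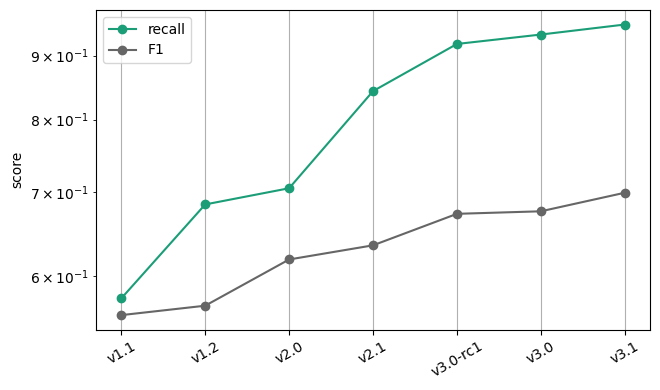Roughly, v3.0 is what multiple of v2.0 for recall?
v3.0 ≈ 0.95, v2.0 ≈ 0.70; 0.95/0.70 ≈ 1.36.

≈ 1.36×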